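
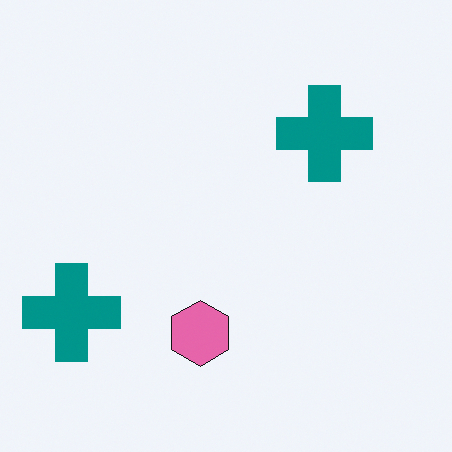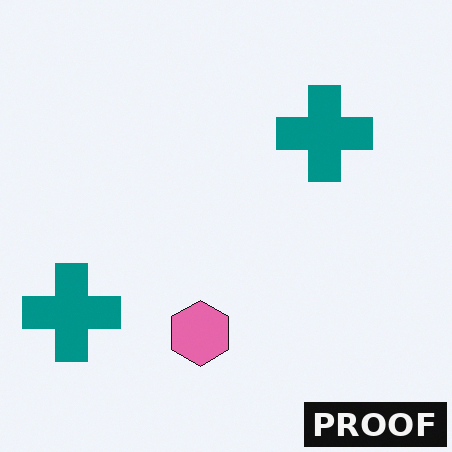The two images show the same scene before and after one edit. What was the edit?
Watermarked with the text "PROOF" in the lower-right corner.

A dark label reading "PROOF" appears in the lower-right corner.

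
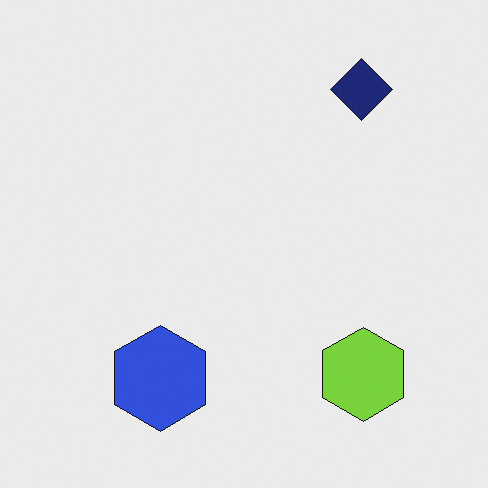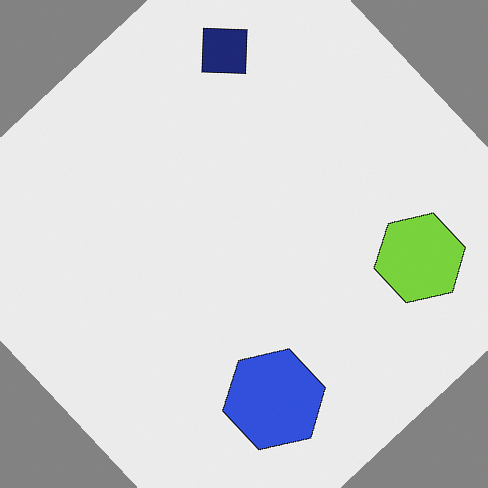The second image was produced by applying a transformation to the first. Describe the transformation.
It was rotated counter-clockwise by a large amount — several tens of degrees.

Every shape is tilted by the same angle and the image corners show triangular fill wedges — a whole-image rotation by a non-right angle.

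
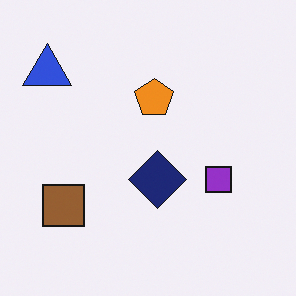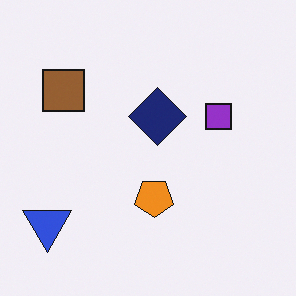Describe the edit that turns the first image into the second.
The image was flipped vertically (top ↔ bottom).

The blue triangle is in the top-left of the first image and the bottom-left of the second — shapes on opposite sides of the horizontal midline have swapped in a mirror flip.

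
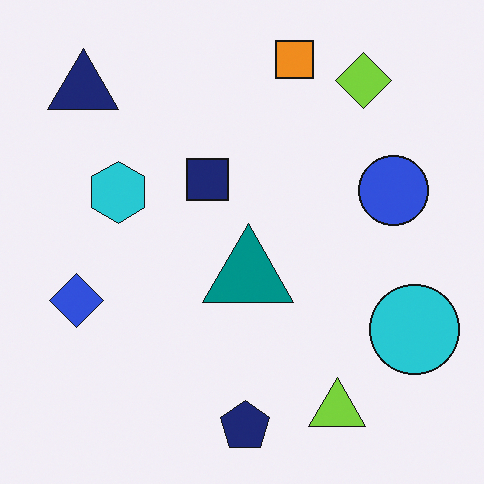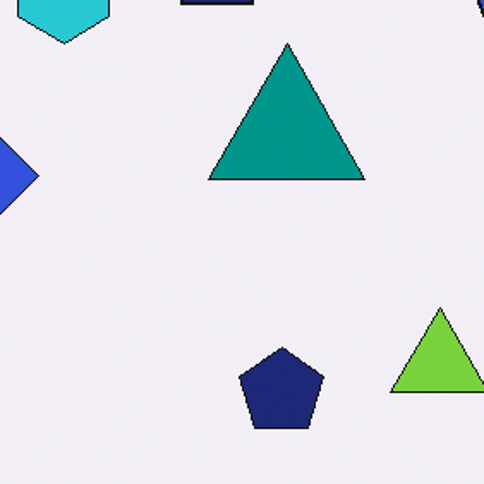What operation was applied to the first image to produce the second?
The second image is the first cropped to a noticeably smaller region and rescaled.

The visible shapes are larger and the field of view is narrower; shapes near the original edges may be partly or wholly outside the frame — a crop-and-rescale.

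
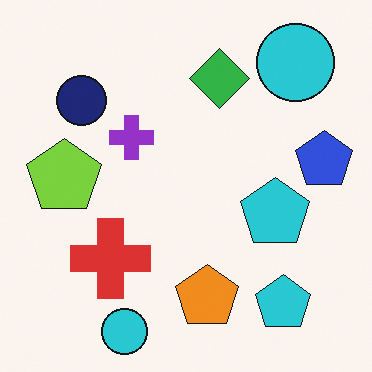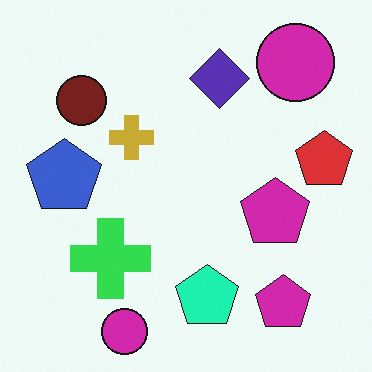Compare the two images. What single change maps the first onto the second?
It was hue-shifted noticeably.

Every shape's color has rotated by the same amount around the hue wheel — a uniform hue shift.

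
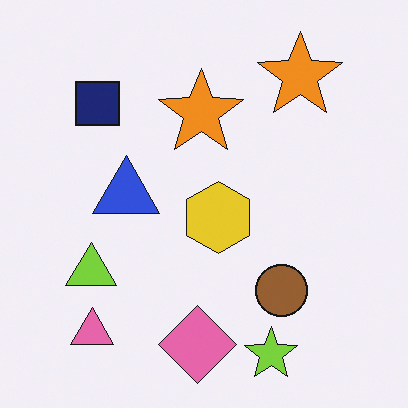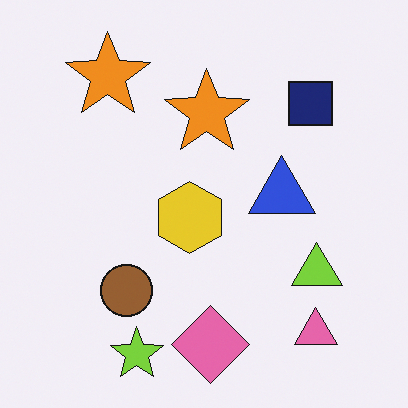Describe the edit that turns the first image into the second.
The second image is the first flipped horizontally (left ↔ right).

The lime triangle is in the left of the first image and the right of the second — shapes on opposite sides of the vertical midline have swapped in a mirror flip.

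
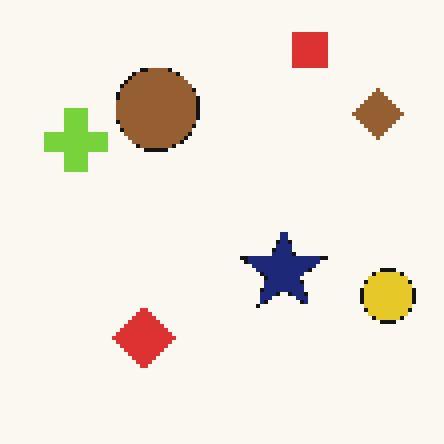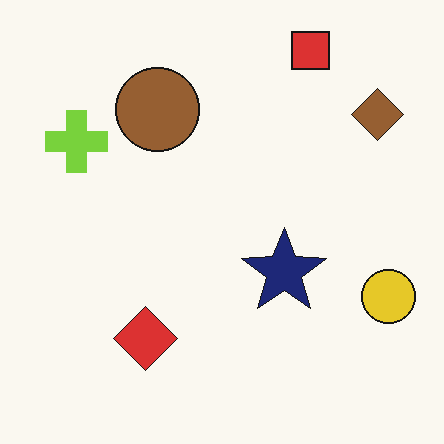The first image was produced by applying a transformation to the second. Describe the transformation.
Mildly pixelated.

Shapes are reduced to large square blocks; fine edges and outlines are lost — a downscale-then-upscale (mosaic) effect.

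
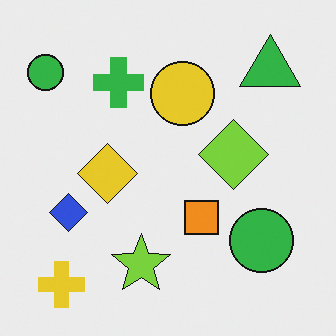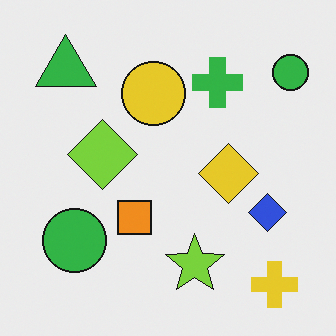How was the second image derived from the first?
Flipped horizontally (left ↔ right).

The yellow cross is in the bottom-left of the first image and the bottom-right of the second — shapes on opposite sides of the vertical midline have swapped in a mirror flip.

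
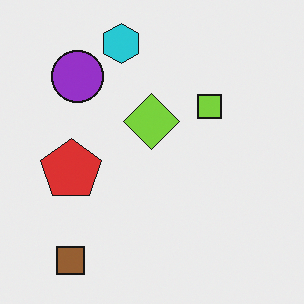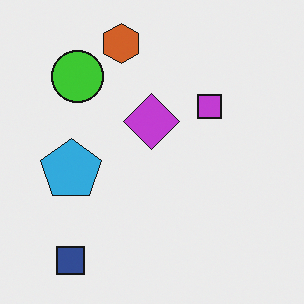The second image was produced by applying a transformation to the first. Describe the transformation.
Hue-shifted by a large amount.

Every shape's color has rotated by the same amount around the hue wheel — a uniform hue shift.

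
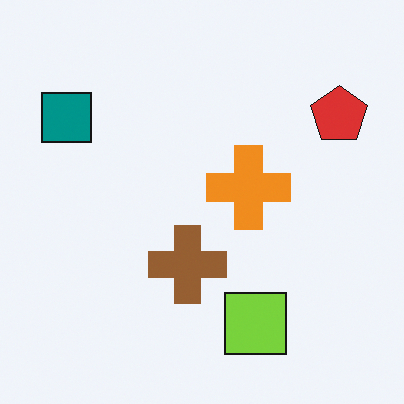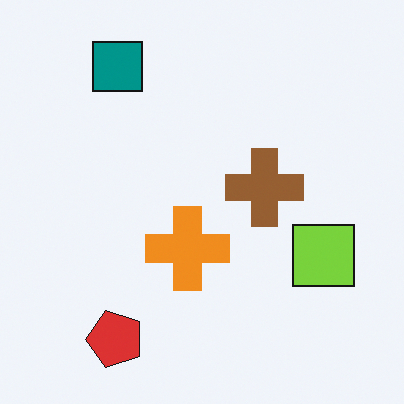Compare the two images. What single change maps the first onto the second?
This is the original image transposed (reflected across the top-left ↔ bottom-right diagonal).

Shapes have swapped their row and column positions — what was in the top-right is now in the bottom-left — a diagonal reflection.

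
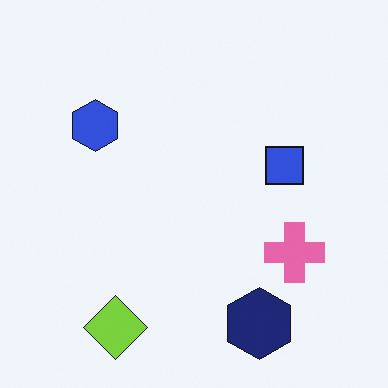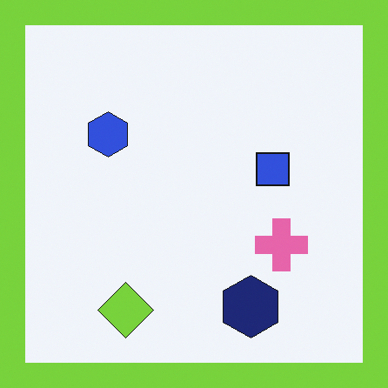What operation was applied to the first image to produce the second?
This is the original image framed with a lime border.

A solid lime frame runs around the edge of the second image, with the content slightly shrunk inside it.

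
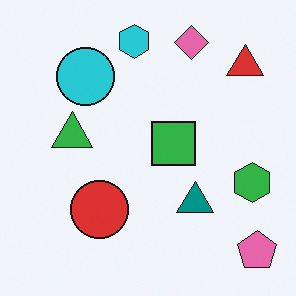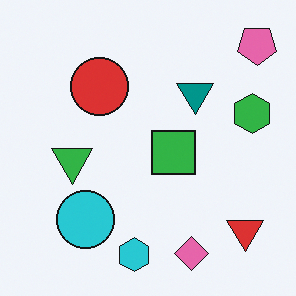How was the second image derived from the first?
It was flipped vertically (top ↔ bottom).

The cyan hexagon is in the top of the first image and the bottom of the second — shapes on opposite sides of the horizontal midline have swapped in a mirror flip.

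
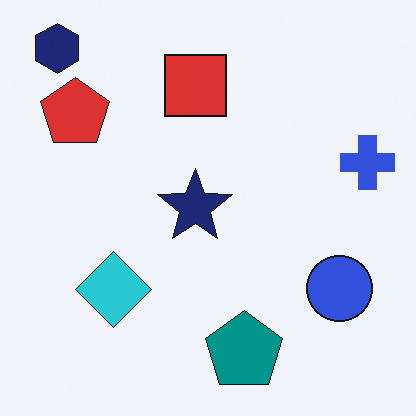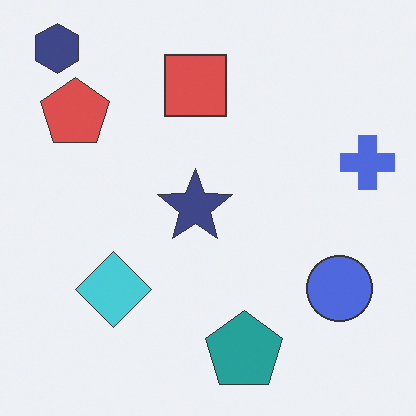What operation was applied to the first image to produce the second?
This is the original image given slightly reduced contrast.

Tones are pushed toward mid-grey across the whole image — a global contrast change.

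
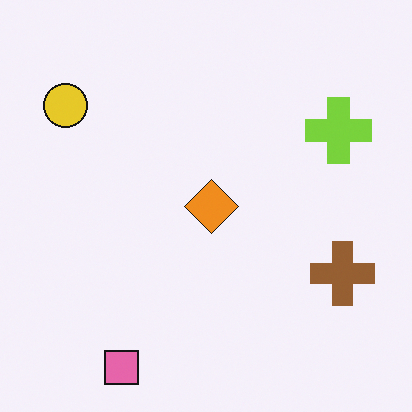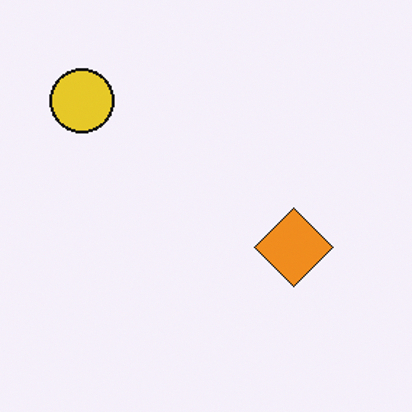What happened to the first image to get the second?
The image was cropped to a modestly smaller region and rescaled.

The visible shapes are larger and the field of view is narrower; shapes near the original edges may be partly or wholly outside the frame — a crop-and-rescale.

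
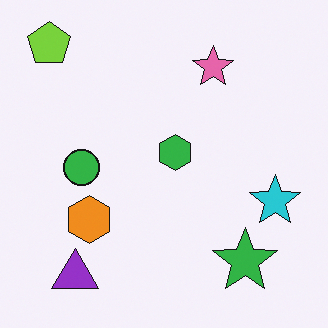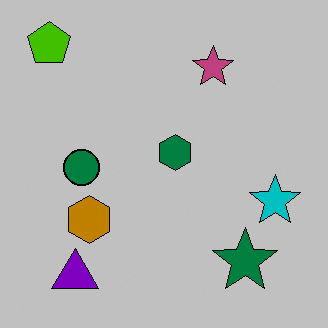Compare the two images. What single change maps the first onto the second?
This is the original image aggressively posterized.

Each flat color has snapped to a coarser quantized level — most visibly, the near-white background has dropped to a flat grey.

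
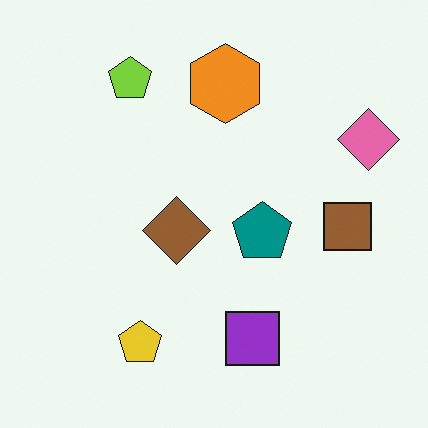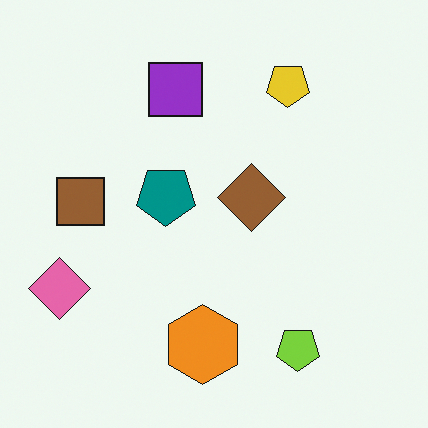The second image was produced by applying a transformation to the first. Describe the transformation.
The image was rotated 180°.

The pink diamond sits in the top-right of the first image and the bottom-left of the second — consistent with a whole-image 180° rotation.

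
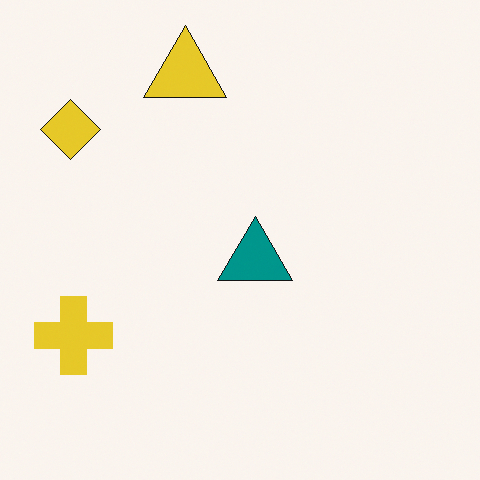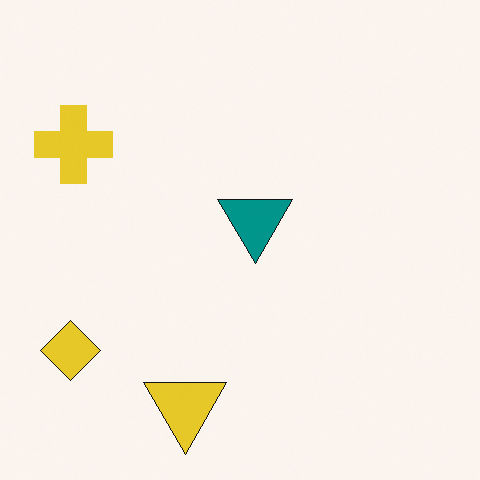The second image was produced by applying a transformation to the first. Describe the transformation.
The second image is the first flipped vertically (top ↔ bottom).

The yellow triangle is in the top of the first image and the bottom of the second — shapes on opposite sides of the horizontal midline have swapped in a mirror flip.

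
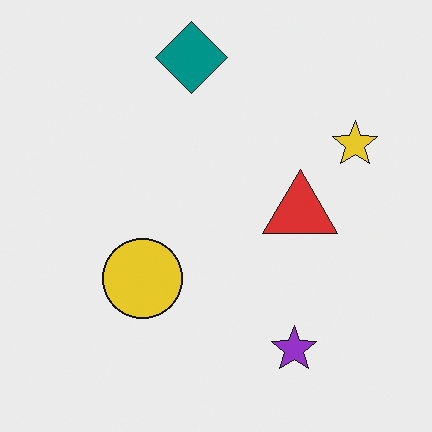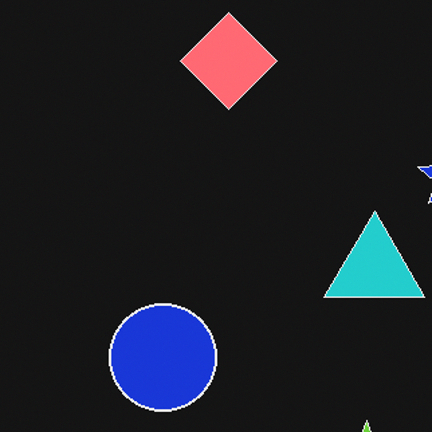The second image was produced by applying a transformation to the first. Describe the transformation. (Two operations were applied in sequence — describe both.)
Color-inverted (negative), then cropped slightly and scaled back up.

The light background has become dark and every shape's color is its complement — a photographic negative. The visible shapes are larger and the field of view is narrower; shapes near the original edges may be partly or wholly outside the frame — a crop-and-rescale.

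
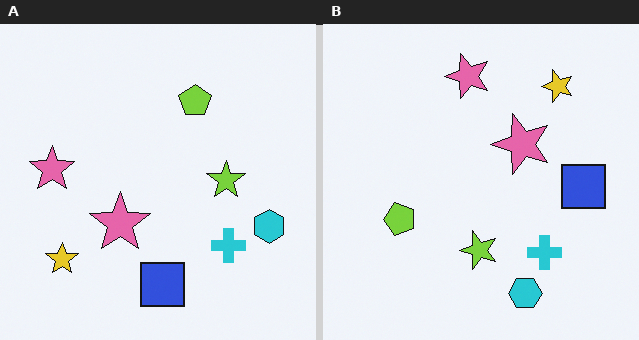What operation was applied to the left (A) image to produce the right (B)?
This is the original image transposed (reflected across the top-left ↔ bottom-right diagonal).

Shapes have swapped their row and column positions — what was in the top-right is now in the bottom-left — a diagonal reflection.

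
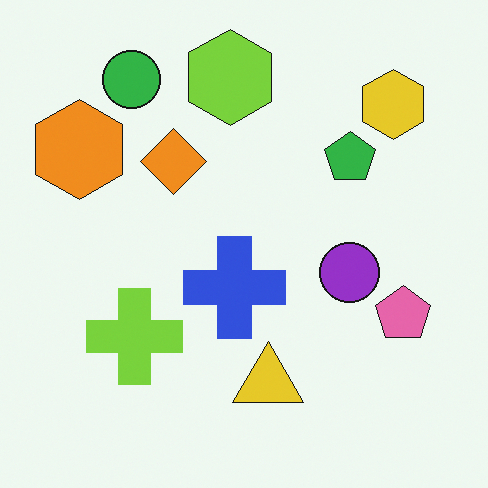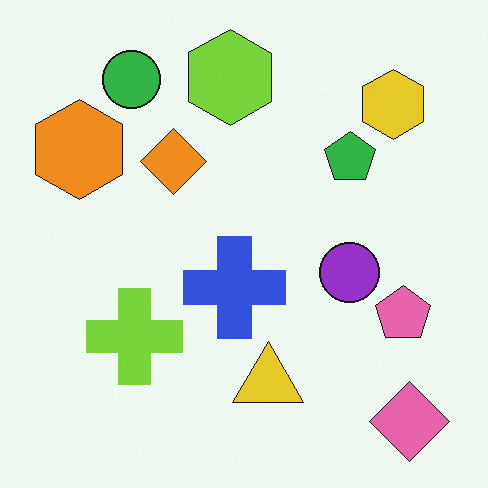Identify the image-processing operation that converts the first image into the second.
The image was overlaid with an additional pink diamond.

A pink diamond appears in the second image that is absent from the first.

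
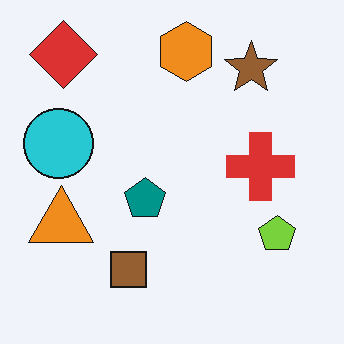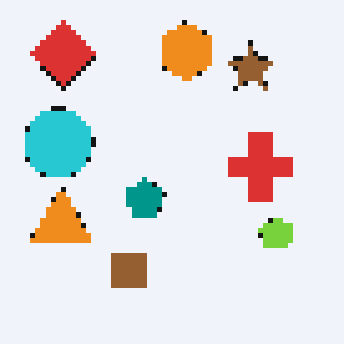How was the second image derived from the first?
The image was lightly pixelated (a mild mosaic effect).

Shapes are reduced to large square blocks; fine edges and outlines are lost — a downscale-then-upscale (mosaic) effect.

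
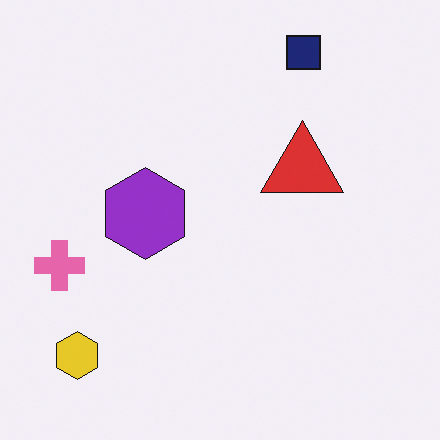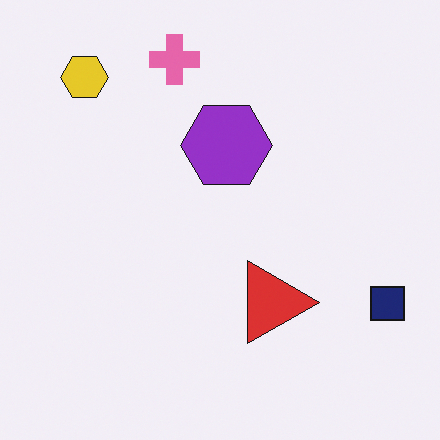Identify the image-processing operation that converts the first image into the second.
It was rotated 90° clockwise.

The yellow hexagon sits in the bottom-left of the first image and the top-left of the second — consistent with a whole-image 90° clockwise rotation.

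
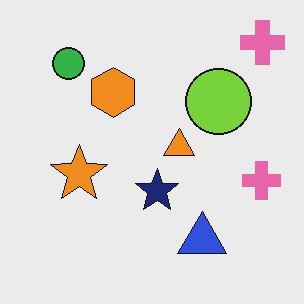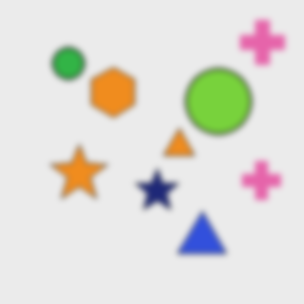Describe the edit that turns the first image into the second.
Moderately blurred.

Shape edges and outlines are uniformly softened across the whole image.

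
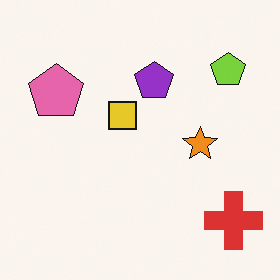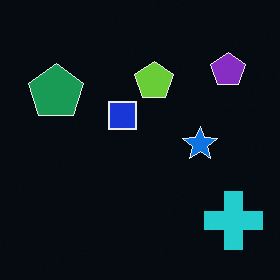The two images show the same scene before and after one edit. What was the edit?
The image was color-inverted (negative).

The light background has become dark and every shape's color is its complement — a photographic negative.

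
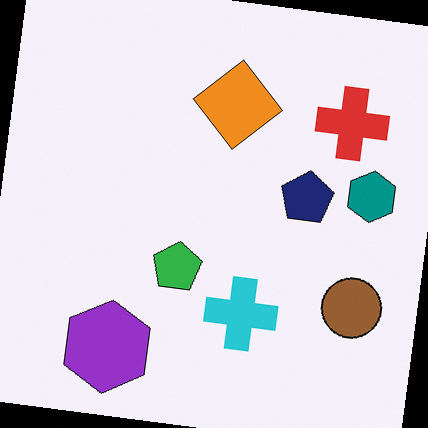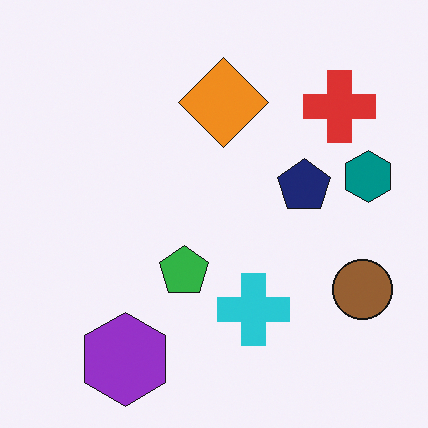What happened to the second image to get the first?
The transformation is: rotated clockwise by a small amount.

Every shape is tilted by the same angle and the image corners show triangular fill wedges — a whole-image rotation by a non-right angle.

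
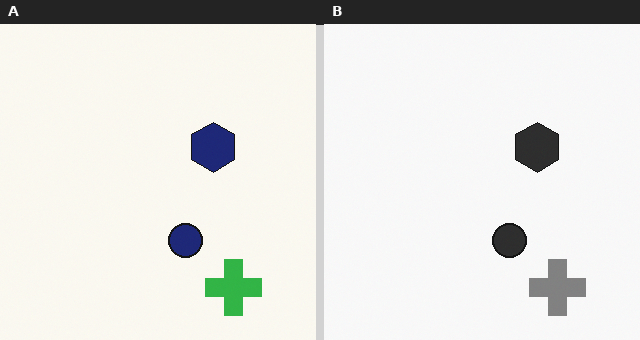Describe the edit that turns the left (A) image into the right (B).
This is the original image converted to grayscale.

All color is removed — every shape is now a shade of grey.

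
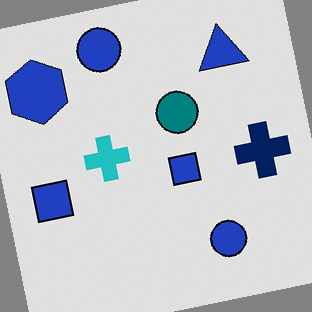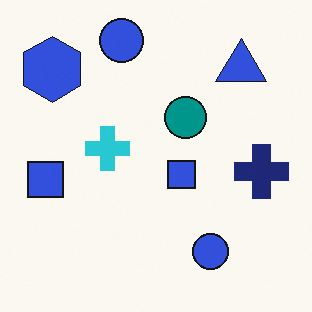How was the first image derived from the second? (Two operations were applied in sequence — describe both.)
It was posterized to a reduced palette, then rotated counter-clockwise by a small amount.

Each flat color has snapped to a coarser quantized level — most visibly, the near-white background has dropped to a flat grey. Every shape is tilted by the same angle and the image corners show triangular fill wedges — a whole-image rotation by a non-right angle.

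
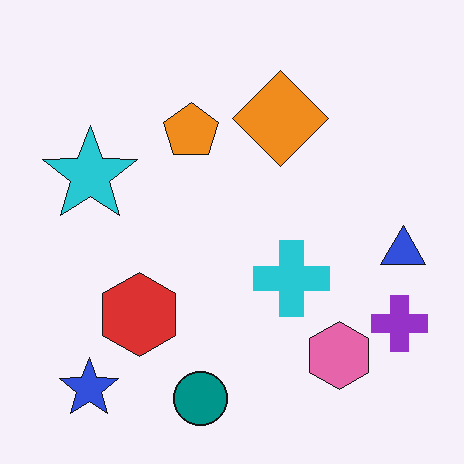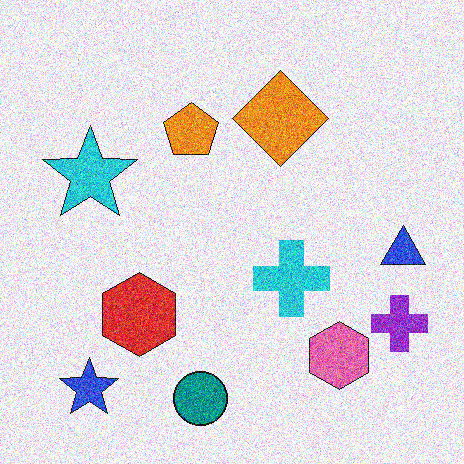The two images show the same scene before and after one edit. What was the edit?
The image was degraded with heavy additive noise.

Random speckle covers the whole image, including the flat background.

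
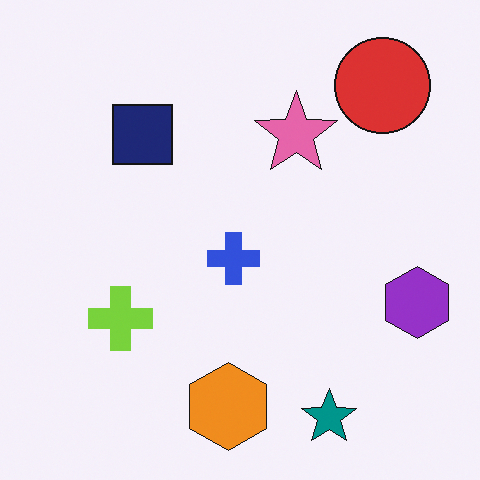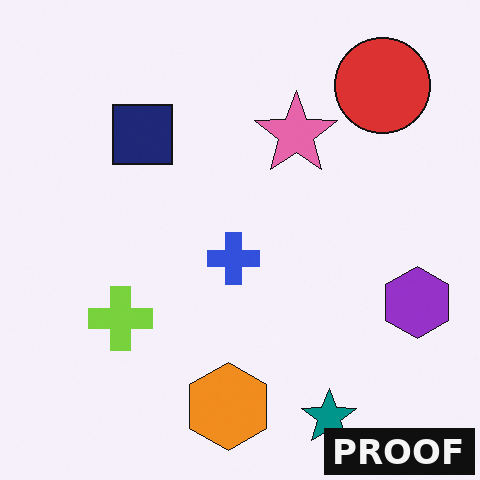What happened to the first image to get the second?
Watermarked with the text "PROOF" in the lower-right corner.

A dark label reading "PROOF" appears in the lower-right corner.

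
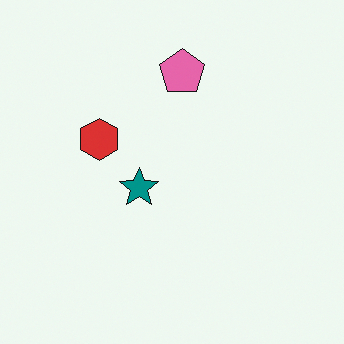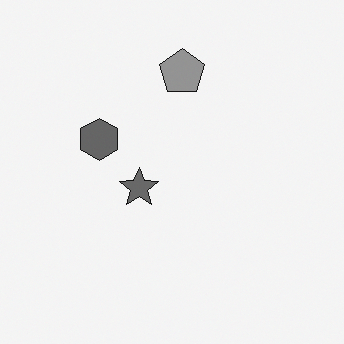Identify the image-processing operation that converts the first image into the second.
The transformation is: converted to grayscale.

All color is removed — every shape is now a shade of grey.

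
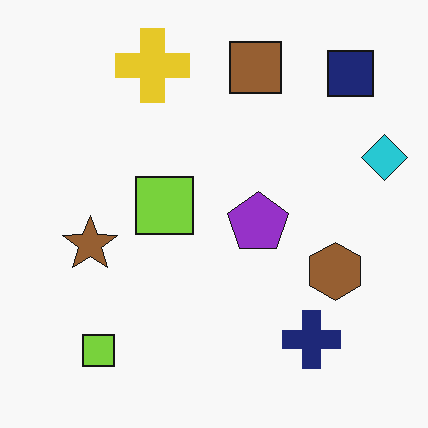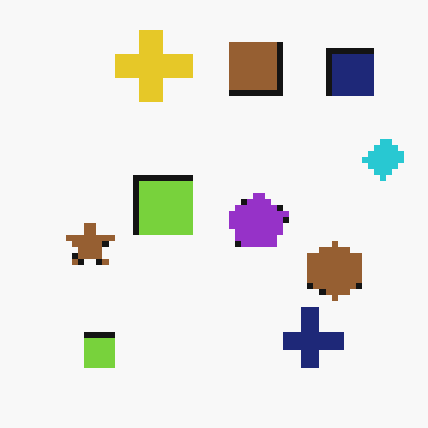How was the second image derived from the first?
The second image is the first moderately pixelated.

Shapes are reduced to large square blocks; fine edges and outlines are lost — a downscale-then-upscale (mosaic) effect.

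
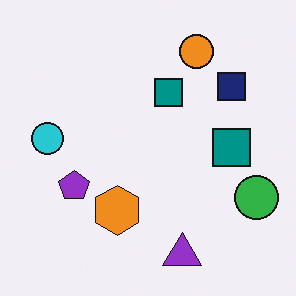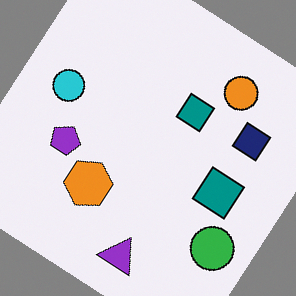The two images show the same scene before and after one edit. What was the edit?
The transformation is: rotated clockwise by a large amount — several tens of degrees.

Every shape is tilted by the same angle and the image corners show triangular fill wedges — a whole-image rotation by a non-right angle.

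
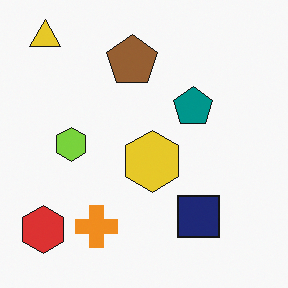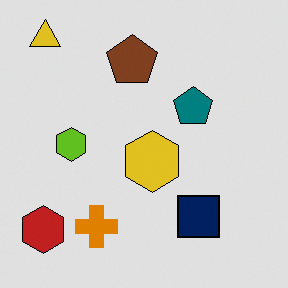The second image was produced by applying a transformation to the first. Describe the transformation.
The transformation is: posterized to a reduced palette.

Each flat color has snapped to a coarser quantized level — most visibly, the near-white background has dropped to a flat grey.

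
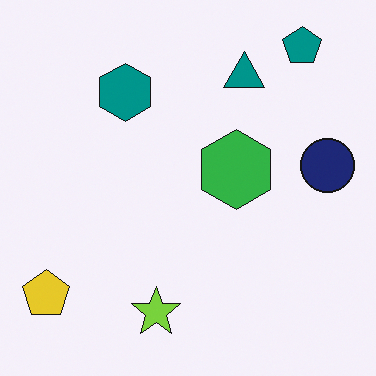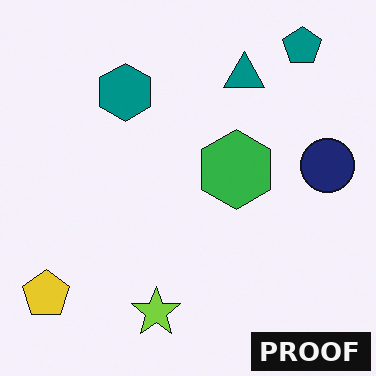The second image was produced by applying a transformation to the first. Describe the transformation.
This is the original image watermarked with the text "PROOF" in the lower-right corner.

A dark label reading "PROOF" appears in the lower-right corner.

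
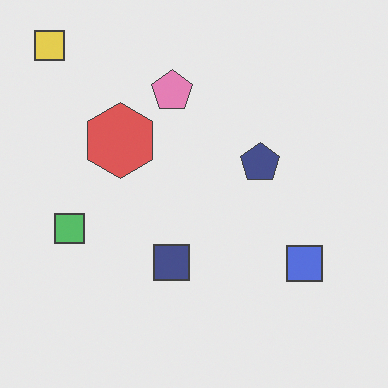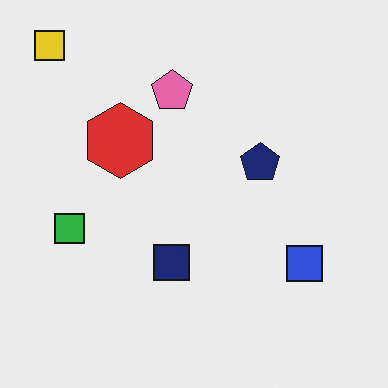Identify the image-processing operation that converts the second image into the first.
Given slightly reduced contrast.

Tones are pushed toward mid-grey across the whole image — a global contrast change.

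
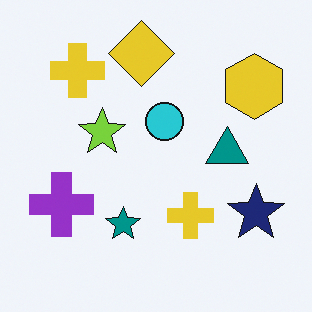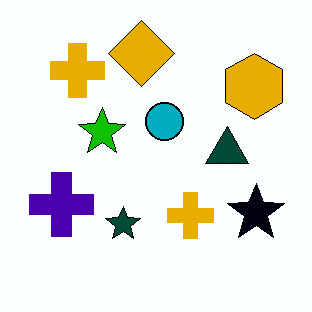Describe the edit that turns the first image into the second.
The transformation is: given much higher contrast.

Tones are pushed away from mid-grey across the whole image — a global contrast change.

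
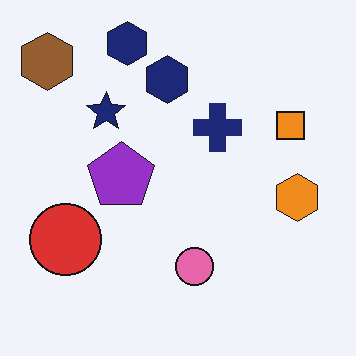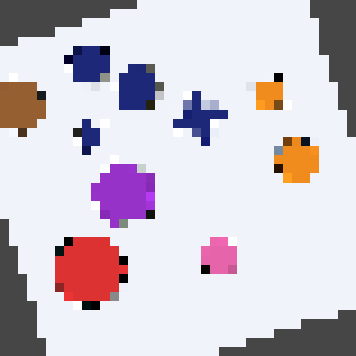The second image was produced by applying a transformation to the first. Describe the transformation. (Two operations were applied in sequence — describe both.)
The second image is the first rotated counter-clockwise by a moderate amount, then coarsely pixelated.

Every shape is tilted by the same angle and the image corners show triangular fill wedges — a whole-image rotation by a non-right angle. Shapes are reduced to large square blocks; fine edges and outlines are lost — a downscale-then-upscale (mosaic) effect.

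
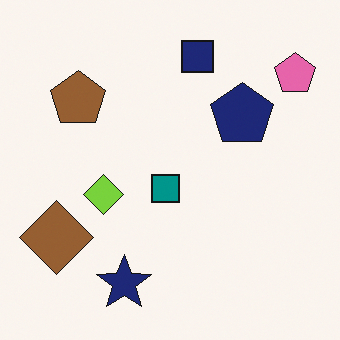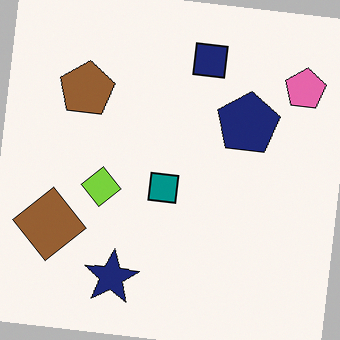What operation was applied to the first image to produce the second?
The transformation is: rotated clockwise by a small amount.

Every shape is tilted by the same angle and the image corners show triangular fill wedges — a whole-image rotation by a non-right angle.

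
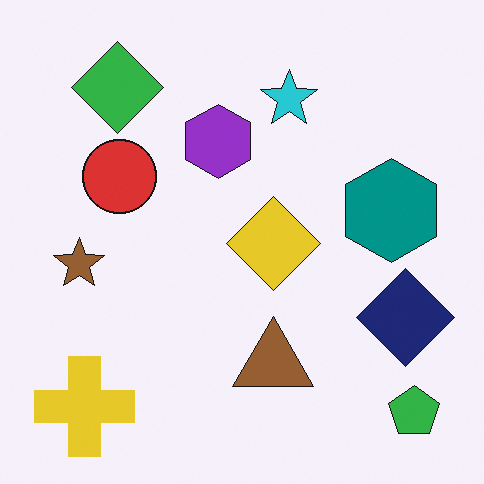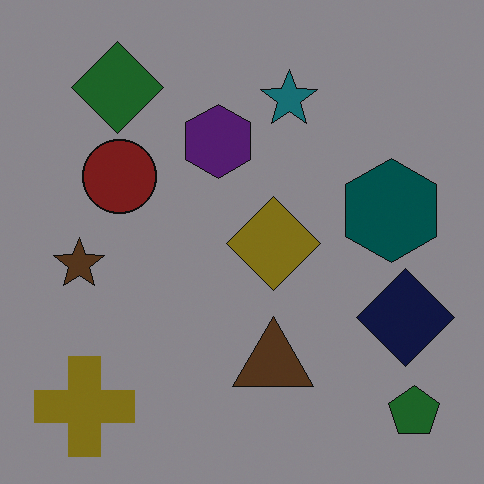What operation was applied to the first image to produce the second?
Noticeably darkened.

Every pixel — background and shapes alike — is uniformly darkened.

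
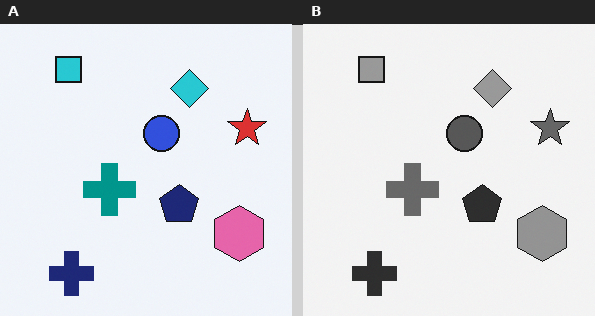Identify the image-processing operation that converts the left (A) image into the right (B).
The transformation is: converted to grayscale.

All color is removed — every shape is now a shade of grey.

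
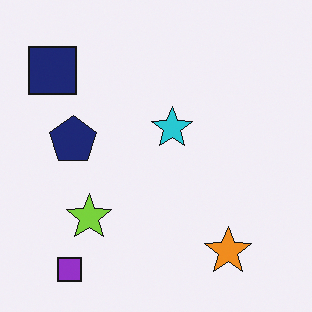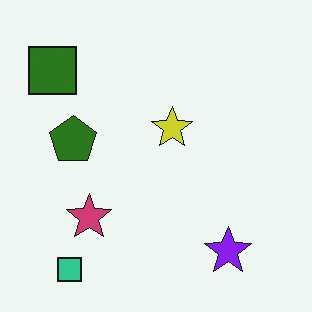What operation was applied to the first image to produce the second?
This is the original image hue-shifted through roughly half the color wheel.

Every shape's color has rotated by the same amount around the hue wheel — a uniform hue shift.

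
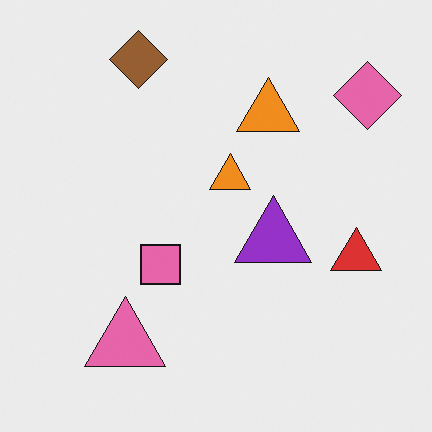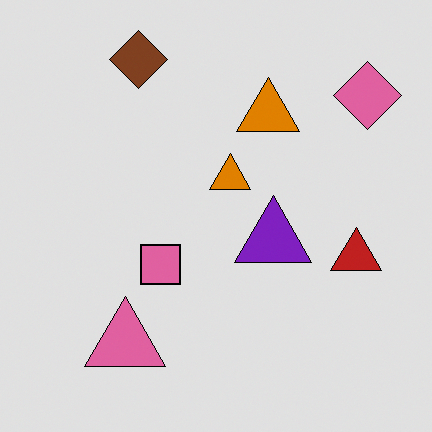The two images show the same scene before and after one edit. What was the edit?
The second image is the first moderately posterized.

Each flat color has snapped to a coarser quantized level — most visibly, the near-white background has dropped to a flat grey.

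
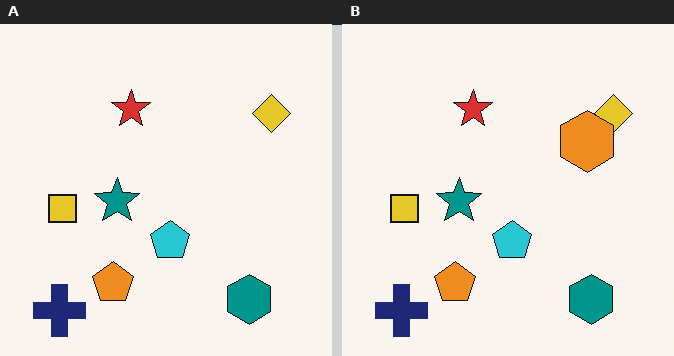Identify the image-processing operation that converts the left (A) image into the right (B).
The image was overlaid with an additional orange hexagon.

An orange hexagon appears in the right (B) image that is absent from the left (A).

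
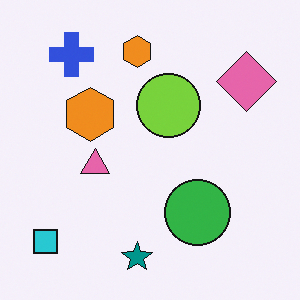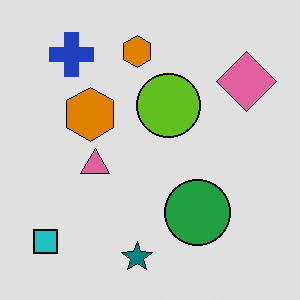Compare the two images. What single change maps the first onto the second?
The image was moderately posterized.

Each flat color has snapped to a coarser quantized level — most visibly, the near-white background has dropped to a flat grey.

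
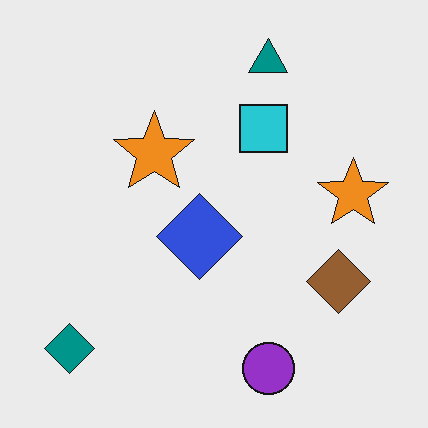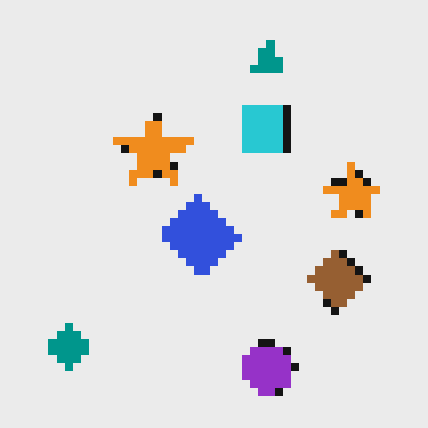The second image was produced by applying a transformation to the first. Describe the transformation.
The transformation is: moderately pixelated.

Shapes are reduced to large square blocks; fine edges and outlines are lost — a downscale-then-upscale (mosaic) effect.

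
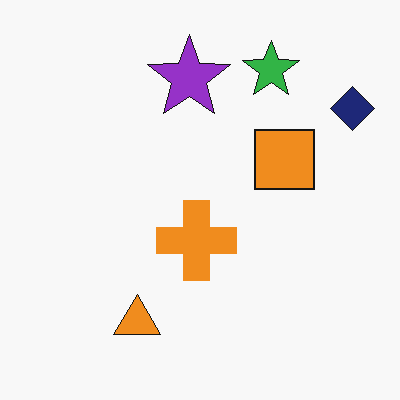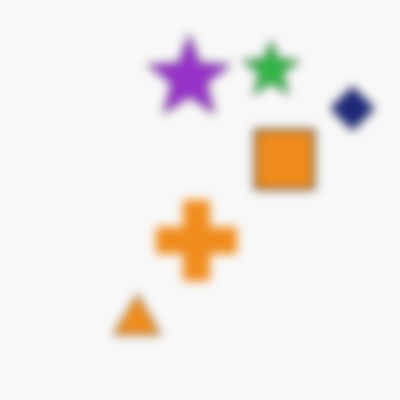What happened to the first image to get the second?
The second image is the first heavily blurred.

Shape edges and outlines are uniformly softened across the whole image.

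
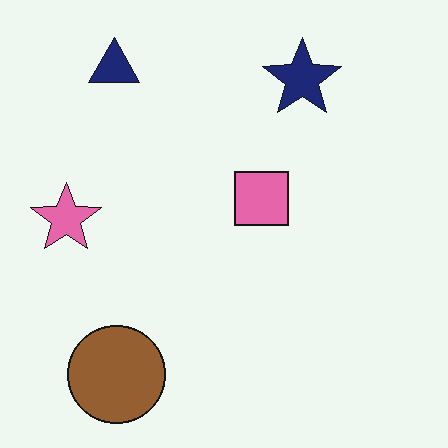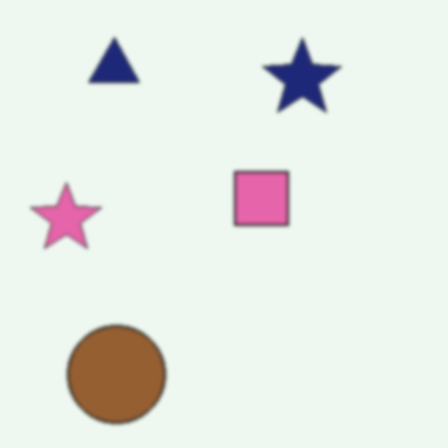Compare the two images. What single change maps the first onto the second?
It was given a subtle gaussian blur.

Shape edges and outlines are uniformly softened across the whole image.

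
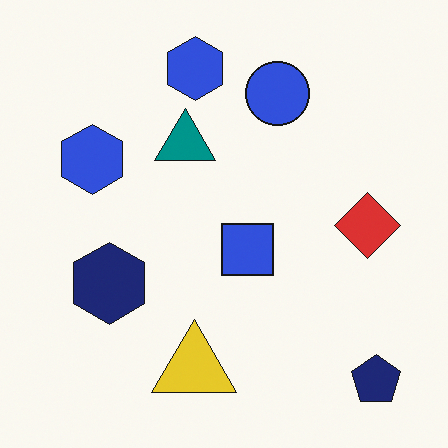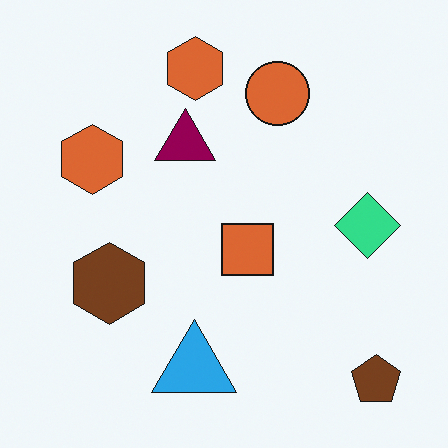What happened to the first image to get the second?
The image was hue-shifted by a moderate amount.

Every shape's color has rotated by the same amount around the hue wheel — a uniform hue shift.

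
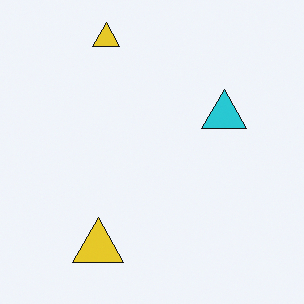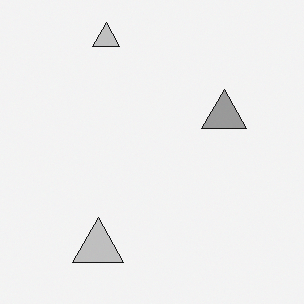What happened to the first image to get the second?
The transformation is: converted to grayscale.

All color is removed — every shape is now a shade of grey.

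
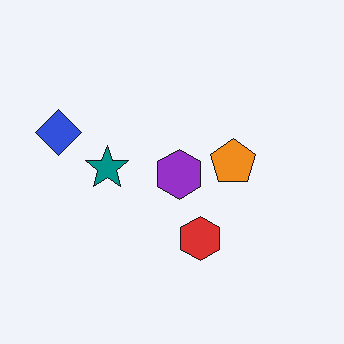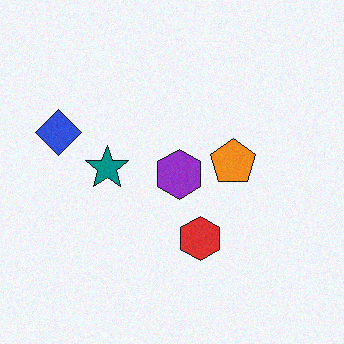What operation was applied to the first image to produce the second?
The transformation is: degraded with subtle gaussian noise.

Random speckle covers the whole image, including the flat background.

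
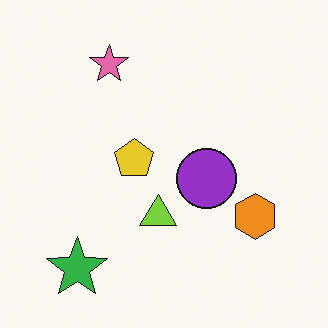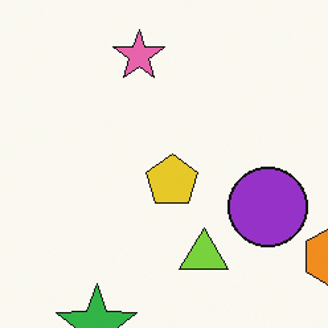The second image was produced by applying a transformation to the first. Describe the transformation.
The second image is the first cropped slightly and scaled back up.

The visible shapes are larger and the field of view is narrower; shapes near the original edges may be partly or wholly outside the frame — a crop-and-rescale.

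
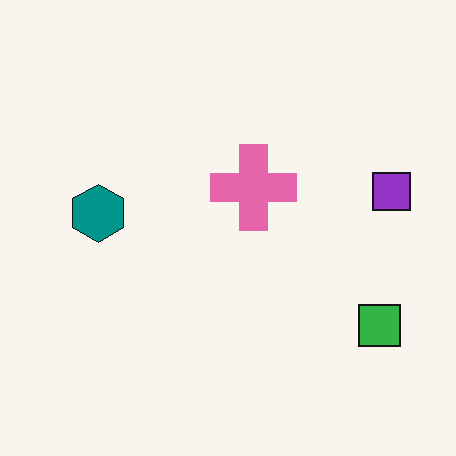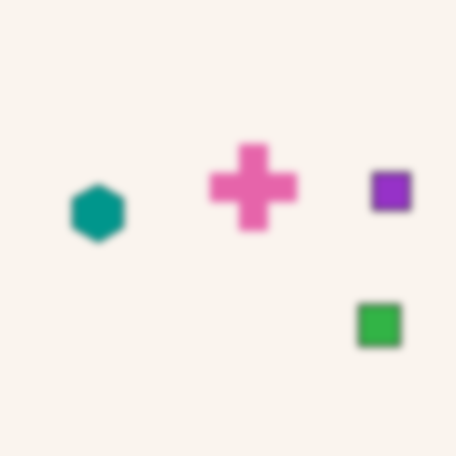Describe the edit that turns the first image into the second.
It was moderately blurred.

Shape edges and outlines are uniformly softened across the whole image.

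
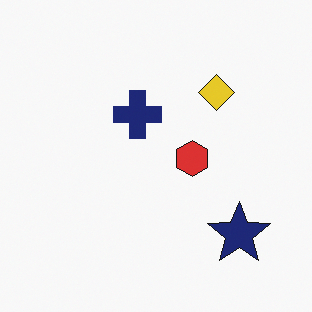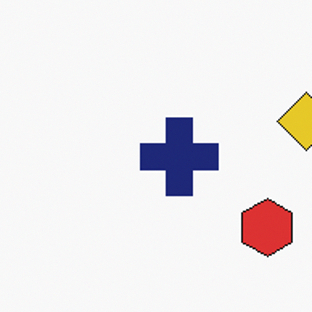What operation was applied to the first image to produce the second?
It was cropped slightly and scaled back up.

The visible shapes are larger and the field of view is narrower; shapes near the original edges may be partly or wholly outside the frame — a crop-and-rescale.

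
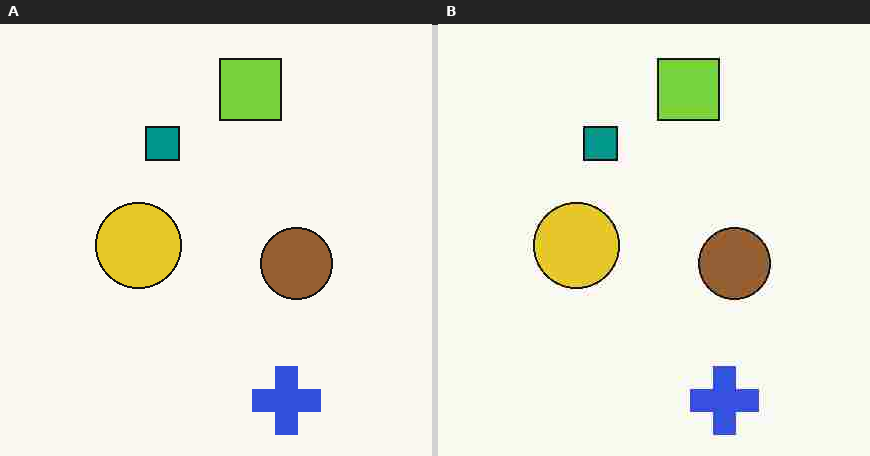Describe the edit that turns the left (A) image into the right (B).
The right (B) image is the left (A) degraded with heavy JPEG compression.

Blocky 8×8 compression artifacts appear around shape edges and the flat background shows ringing — characteristic JPEG degradation.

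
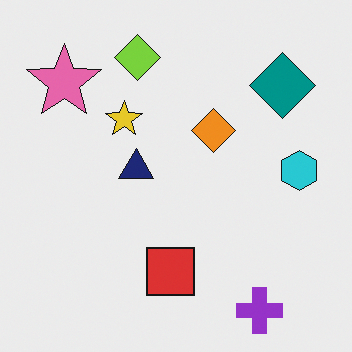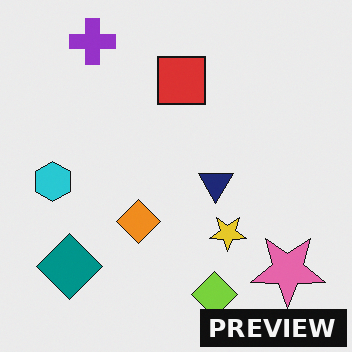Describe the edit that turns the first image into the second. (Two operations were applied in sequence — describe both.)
The transformation is: rotated 180°, then watermarked with the text "PREVIEW" in the lower-right corner.

The purple cross sits in the bottom-right of the first image and the top-left of the second — consistent with a whole-image 180° rotation. A dark label reading "PREVIEW" appears in the lower-right corner.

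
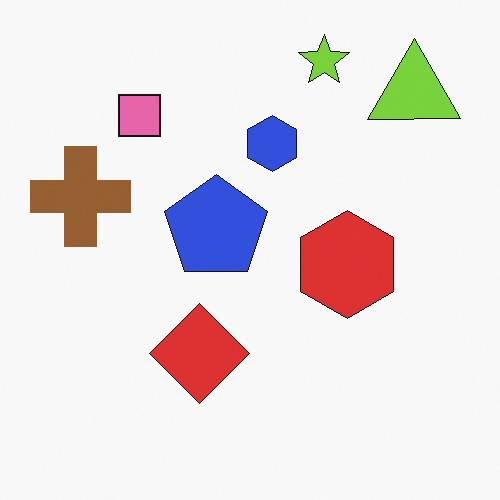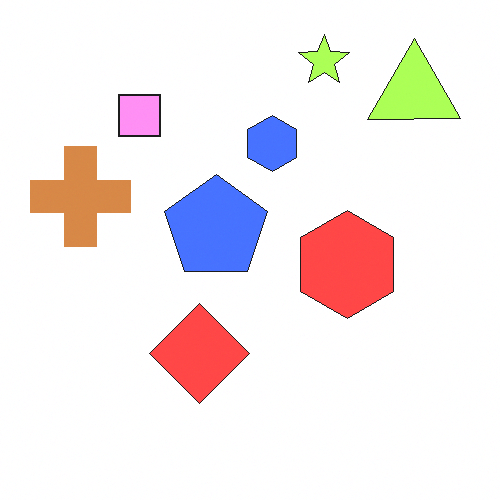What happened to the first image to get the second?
Brightened a lot.

Every pixel — background and shapes alike — is uniformly brightened.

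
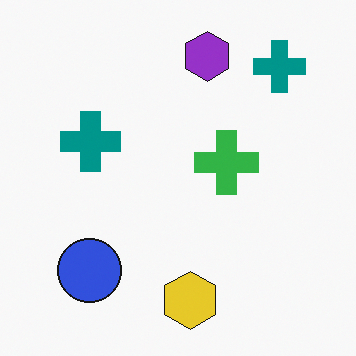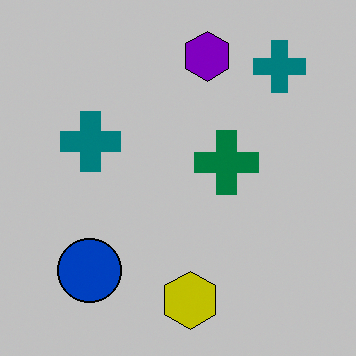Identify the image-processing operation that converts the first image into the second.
Heavily posterized to just a handful of flat colors.

Each flat color has snapped to a coarser quantized level — most visibly, the near-white background has dropped to a flat grey.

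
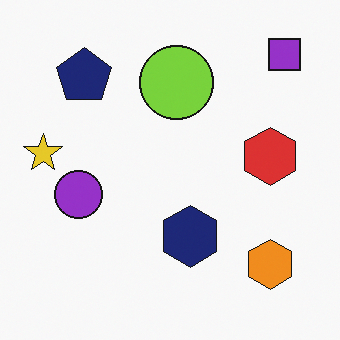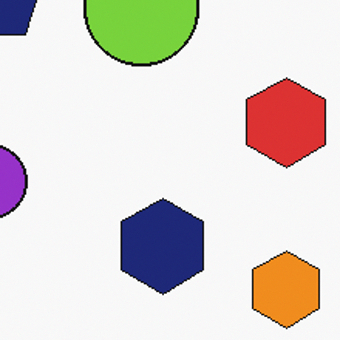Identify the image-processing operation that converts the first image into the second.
It was cropped to a modestly smaller region and rescaled.

The visible shapes are larger and the field of view is narrower; shapes near the original edges may be partly or wholly outside the frame — a crop-and-rescale.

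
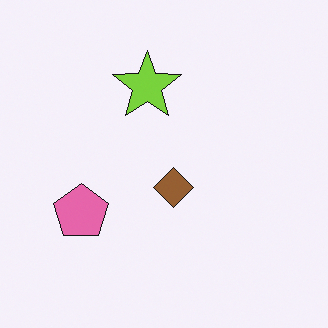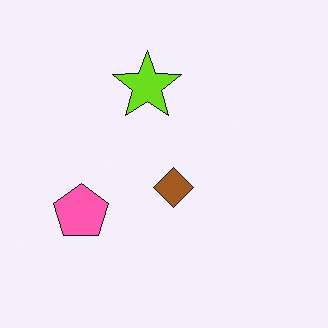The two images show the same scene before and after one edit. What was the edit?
This is the original image slightly oversaturated.

All colors are more vivid — a global saturation change.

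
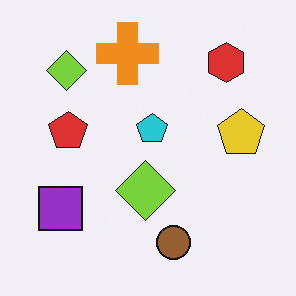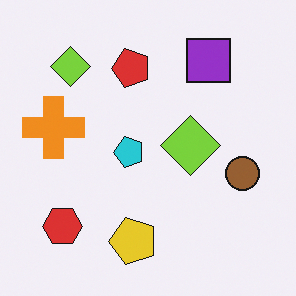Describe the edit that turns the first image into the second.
It was transposed (reflected across the top-left ↔ bottom-right diagonal).

Shapes have swapped their row and column positions — what was in the top-right is now in the bottom-left — a diagonal reflection.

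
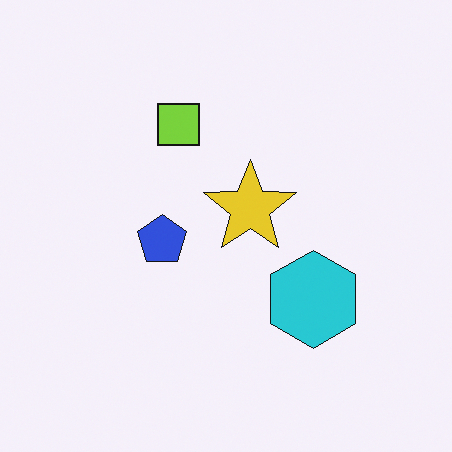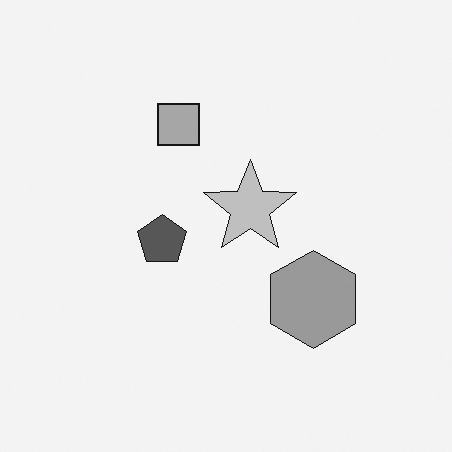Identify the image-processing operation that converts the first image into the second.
The transformation is: converted to grayscale.

All color is removed — every shape is now a shade of grey.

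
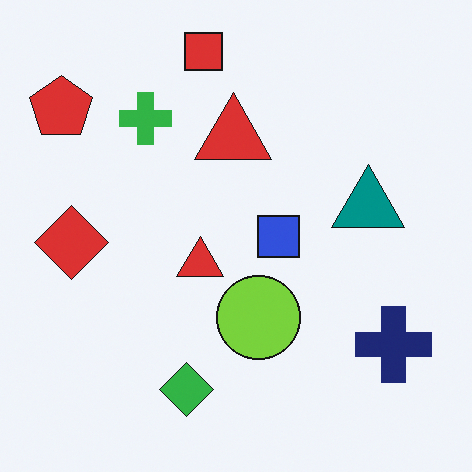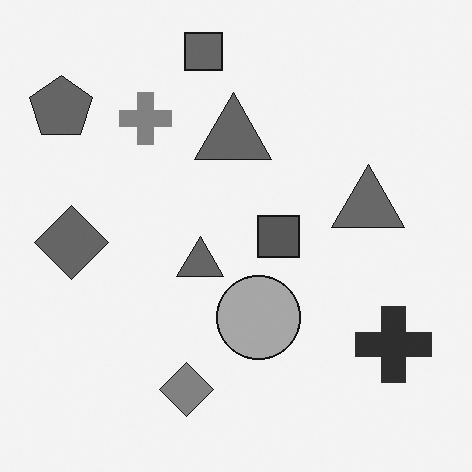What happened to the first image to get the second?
The second image is the first converted to grayscale.

All color is removed — every shape is now a shade of grey.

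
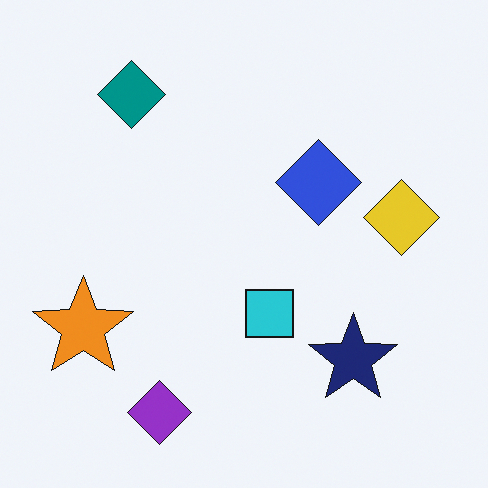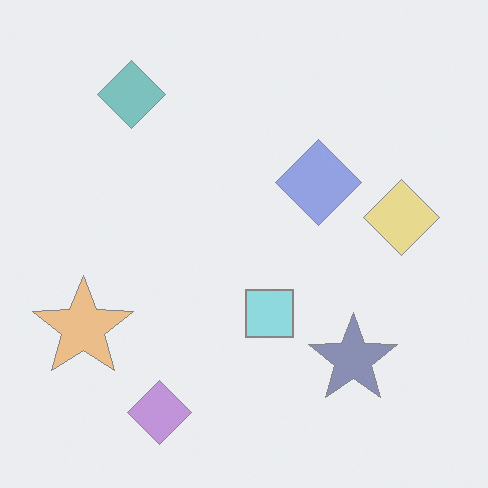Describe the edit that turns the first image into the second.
The image was given much lower contrast.

Tones are pushed toward mid-grey across the whole image — a global contrast change.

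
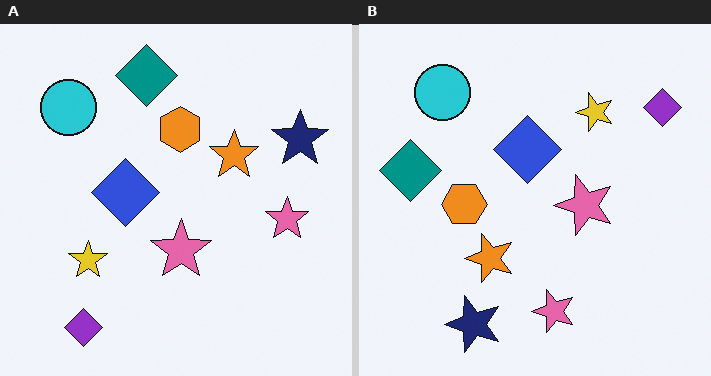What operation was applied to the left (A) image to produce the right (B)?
It was transposed (reflected across the top-left ↔ bottom-right diagonal).

Shapes have swapped their row and column positions — what was in the top-right is now in the bottom-left — a diagonal reflection.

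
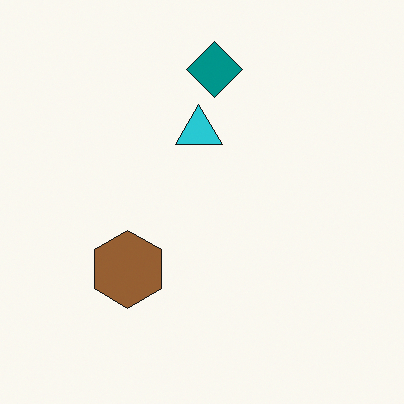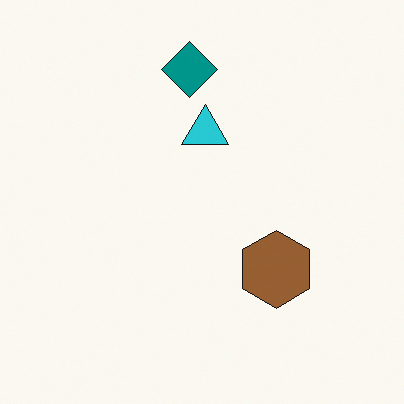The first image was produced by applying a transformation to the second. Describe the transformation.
This is the original image flipped horizontally (left ↔ right).

The brown hexagon is in the right of the second image and the left of the first — shapes on opposite sides of the vertical midline have swapped in a mirror flip.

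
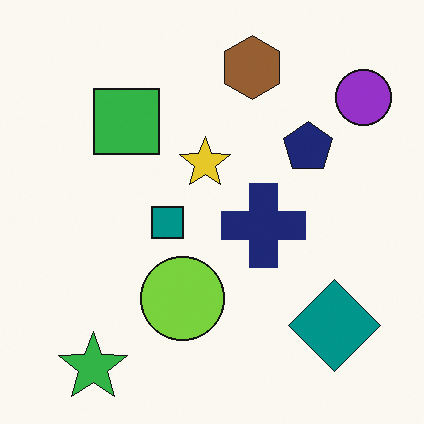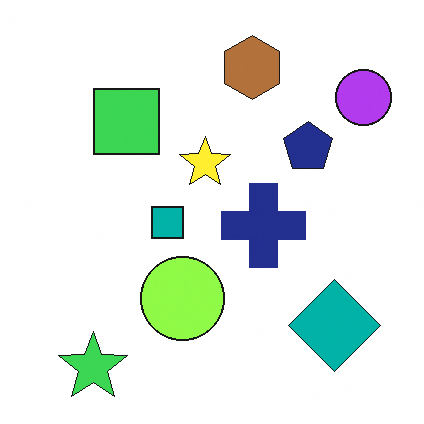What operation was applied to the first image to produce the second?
The second image is the first brightened a little.

Every pixel — background and shapes alike — is uniformly brightened.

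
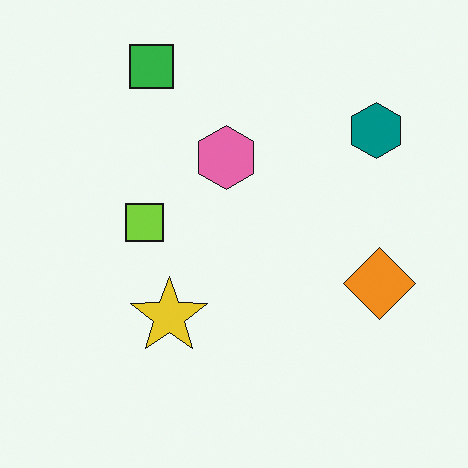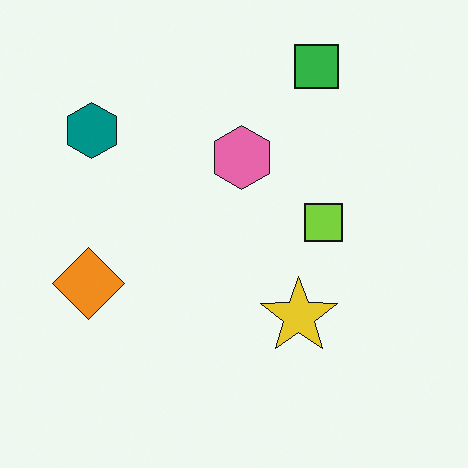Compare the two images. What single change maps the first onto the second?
The transformation is: flipped horizontally (left ↔ right).

The orange diamond is in the right of the first image and the left of the second — shapes on opposite sides of the vertical midline have swapped in a mirror flip.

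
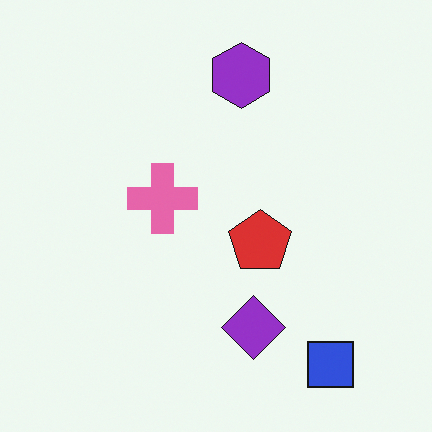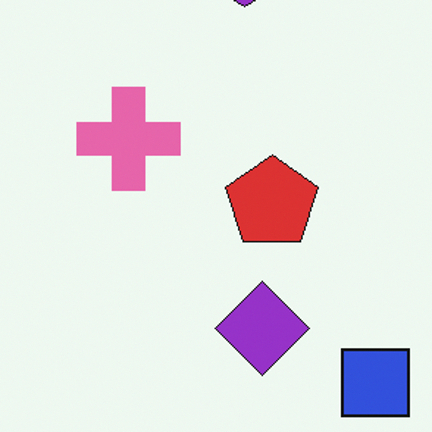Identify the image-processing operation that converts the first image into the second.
It was cropped to a modestly smaller region and rescaled.

The visible shapes are larger and the field of view is narrower; shapes near the original edges may be partly or wholly outside the frame — a crop-and-rescale.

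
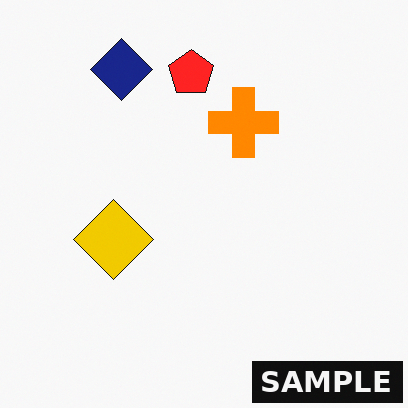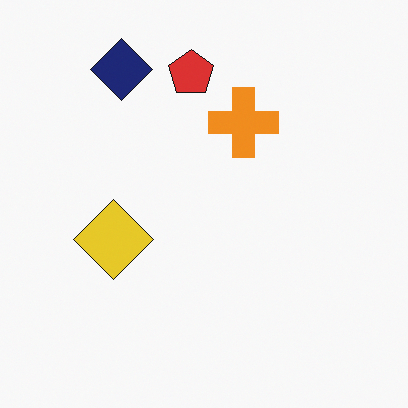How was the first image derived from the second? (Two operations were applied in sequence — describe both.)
This is the original image slightly oversaturated, then watermarked with the text "SAMPLE" in the lower-right corner.

All colors are more vivid — a global saturation change. A dark label reading "SAMPLE" appears in the lower-right corner.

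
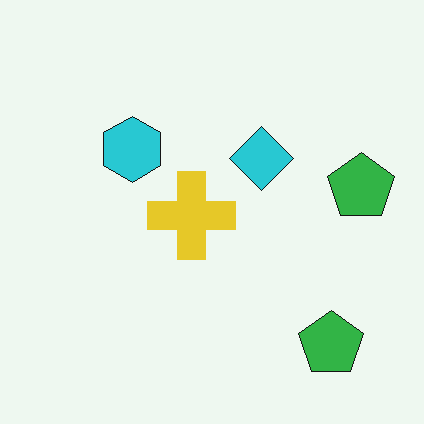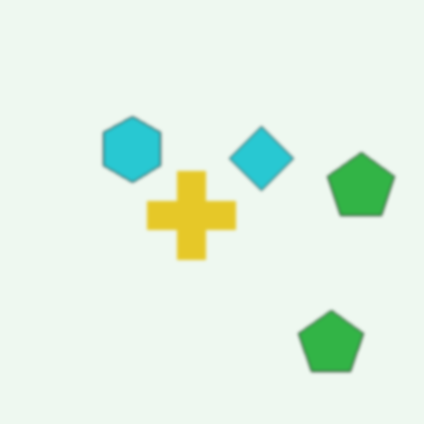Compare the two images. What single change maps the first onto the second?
The second image is the first slightly softened.

Shape edges and outlines are uniformly softened across the whole image.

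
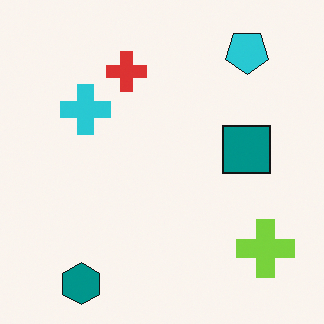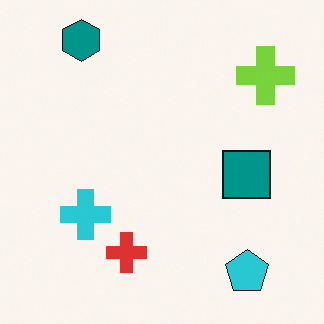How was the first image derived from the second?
The image was flipped vertically (top ↔ bottom).

The teal hexagon is in the top-left of the second image and the bottom-left of the first — shapes on opposite sides of the horizontal midline have swapped in a mirror flip.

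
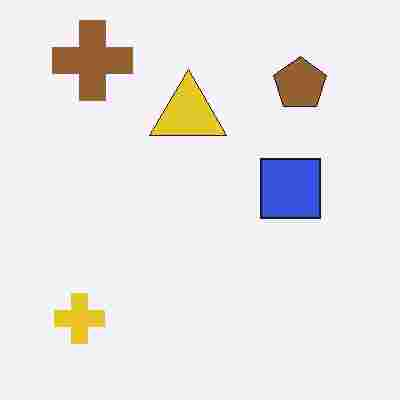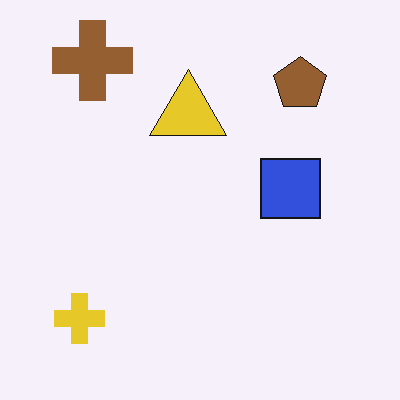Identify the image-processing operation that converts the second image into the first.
Heavily JPEG-compressed with obvious blocking artifacts.

Blocky 8×8 compression artifacts appear around shape edges and the flat background shows ringing — characteristic JPEG degradation.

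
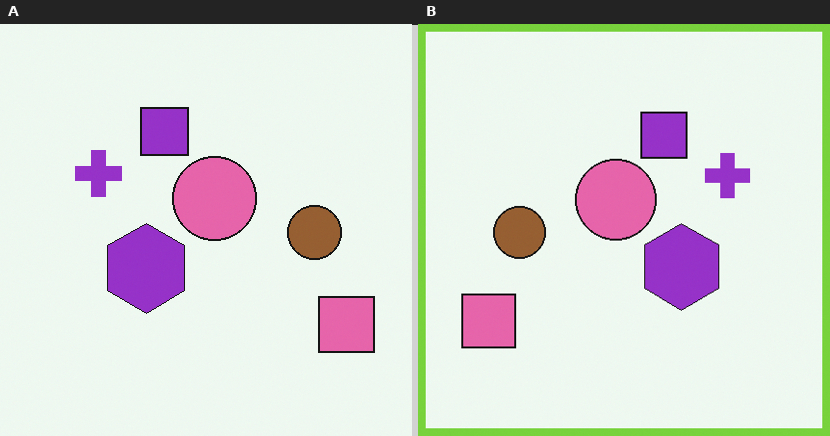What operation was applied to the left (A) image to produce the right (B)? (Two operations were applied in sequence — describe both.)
The right (B) image is the left (A) flipped horizontally (left ↔ right), then framed with a lime border.

The pink square is in the bottom-right of the left (A) image and the bottom-left of the right (B) — shapes on opposite sides of the vertical midline have swapped in a mirror flip. A solid lime frame runs around the edge of the right (B) image, with the content slightly shrunk inside it.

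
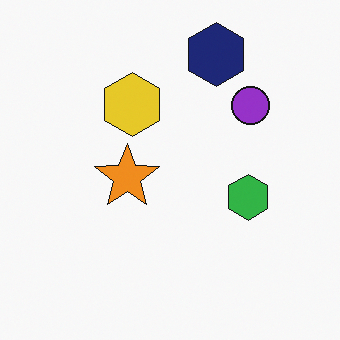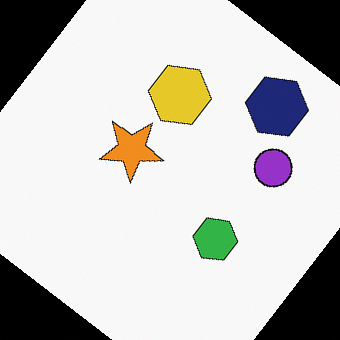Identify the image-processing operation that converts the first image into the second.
The image was rotated clockwise by a large amount — several tens of degrees.

Every shape is tilted by the same angle and the image corners show triangular fill wedges — a whole-image rotation by a non-right angle.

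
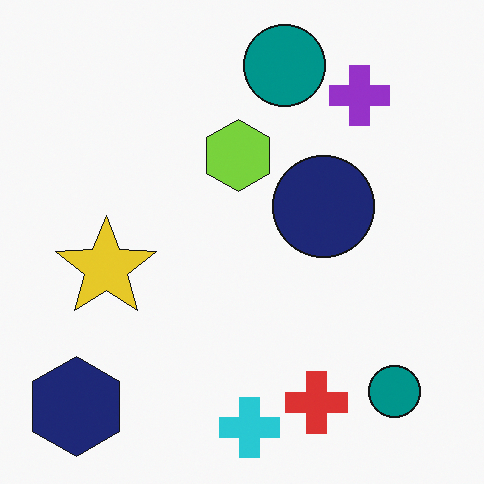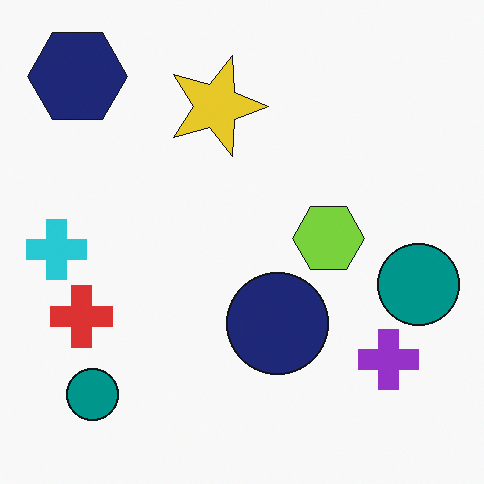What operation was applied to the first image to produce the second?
The transformation is: rotated 90° clockwise.

The navy hexagon sits in the bottom-left of the first image and the top-left of the second — consistent with a whole-image 90° clockwise rotation.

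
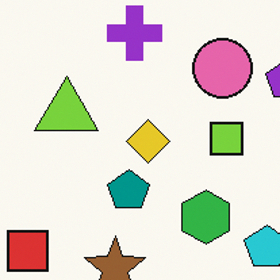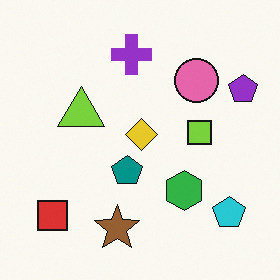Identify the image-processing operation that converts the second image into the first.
This is the original image cropped to a modestly smaller region and rescaled.

The visible shapes are larger and the field of view is narrower; shapes near the original edges may be partly or wholly outside the frame — a crop-and-rescale.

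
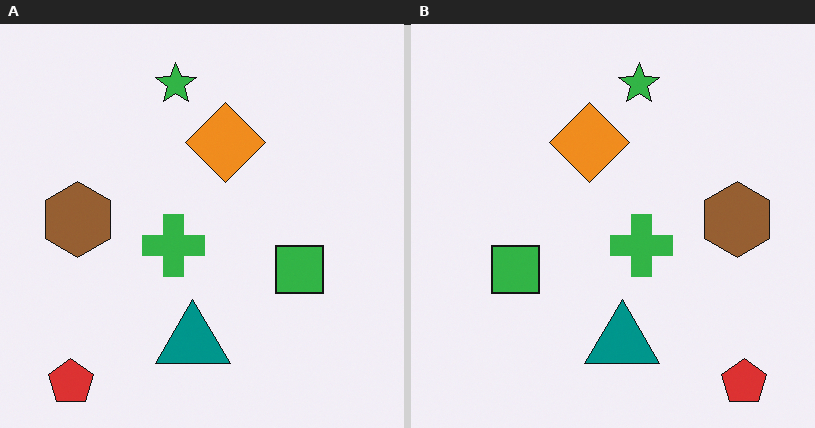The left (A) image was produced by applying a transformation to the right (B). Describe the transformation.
It was flipped horizontally (left ↔ right).

The red pentagon is in the bottom-right of the right (B) image and the bottom-left of the left (A) — shapes on opposite sides of the vertical midline have swapped in a mirror flip.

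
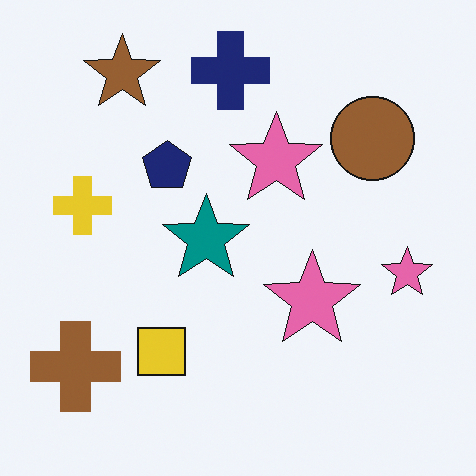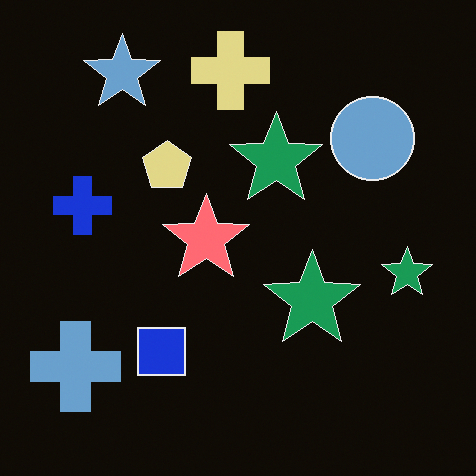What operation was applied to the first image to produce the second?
It was color-inverted (negative).

The light background has become dark and every shape's color is its complement — a photographic negative.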